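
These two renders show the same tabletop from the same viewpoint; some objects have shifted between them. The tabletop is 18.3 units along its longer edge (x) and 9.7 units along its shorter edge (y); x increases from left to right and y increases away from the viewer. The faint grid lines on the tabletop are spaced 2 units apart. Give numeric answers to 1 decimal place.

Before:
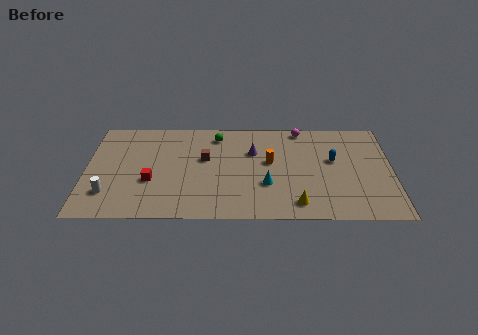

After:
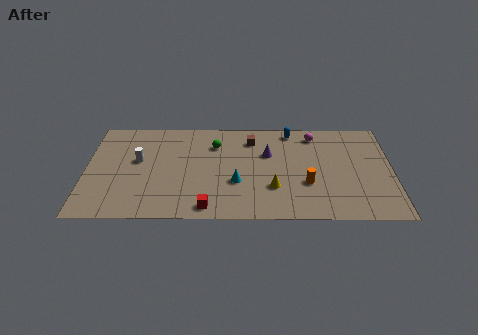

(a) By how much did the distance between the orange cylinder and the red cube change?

-1.0

They were about 7.3 units apart before and 6.3 after — 1.0 units closer together.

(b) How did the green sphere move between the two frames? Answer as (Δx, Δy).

(-0.1, -0.9)

The green sphere started near (7.8, 8.1) and ended near (7.7, 7.2).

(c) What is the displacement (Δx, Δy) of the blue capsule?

(-2.5, 2.9)

The blue capsule was at about (14.8, 5.7) and moved to about (12.3, 8.6).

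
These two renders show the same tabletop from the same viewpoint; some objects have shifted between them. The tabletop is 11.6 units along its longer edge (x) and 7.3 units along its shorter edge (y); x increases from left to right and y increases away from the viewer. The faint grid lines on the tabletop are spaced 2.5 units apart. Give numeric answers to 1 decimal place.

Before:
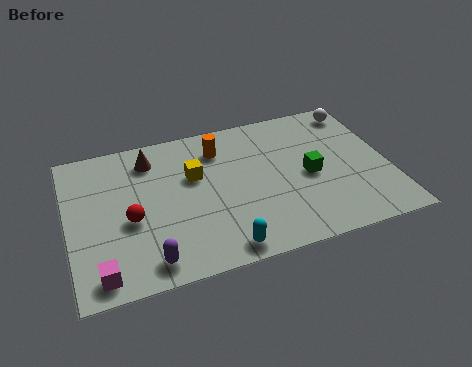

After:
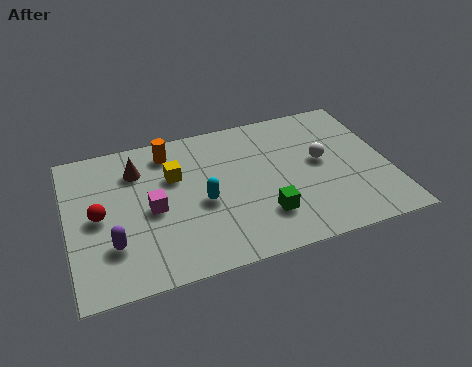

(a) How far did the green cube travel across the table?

2.3

From (8.7, 3.4) to (6.9, 1.9), the green cube covered √(1.8² + 1.5²) ≈ 2.3 units.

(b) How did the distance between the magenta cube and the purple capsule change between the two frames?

+0.3

Before: roughly 1.7 units apart; after: 2.0. That's 0.3 units further apart.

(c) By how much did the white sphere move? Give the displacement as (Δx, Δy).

(-1.6, -2.3)

From the two frames, the white sphere sits at roughly (10.8, 6.3) before and (9.2, 4.0) after.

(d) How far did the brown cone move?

0.6

From (3.1, 5.9) to (2.6, 5.5), the brown cone covered √(0.5² + 0.4²) ≈ 0.6 units.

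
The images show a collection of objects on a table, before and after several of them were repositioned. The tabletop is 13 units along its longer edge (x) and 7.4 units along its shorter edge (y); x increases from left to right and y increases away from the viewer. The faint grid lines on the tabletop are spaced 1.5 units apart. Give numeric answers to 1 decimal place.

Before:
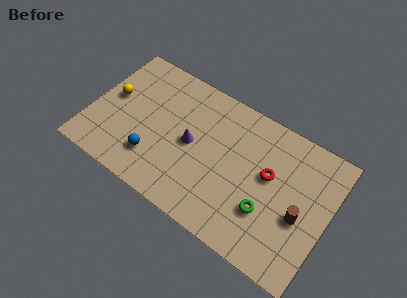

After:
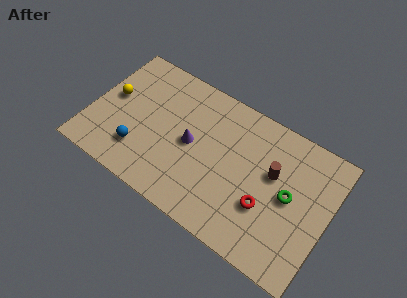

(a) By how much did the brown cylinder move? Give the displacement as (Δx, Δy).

(-1.7, 1.4)

The brown cylinder started near (11.6, 3.1) and ended near (9.9, 4.5).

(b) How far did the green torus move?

1.7

The green torus was near (9.9, 2.4) before and (10.9, 3.8) after, so it travelled √(1.0² + 1.4²) ≈ 1.7 units.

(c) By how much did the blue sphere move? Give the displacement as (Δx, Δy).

(-0.8, 0.0)

The blue sphere was at about (3.7, 1.9) and moved to about (2.9, 1.9).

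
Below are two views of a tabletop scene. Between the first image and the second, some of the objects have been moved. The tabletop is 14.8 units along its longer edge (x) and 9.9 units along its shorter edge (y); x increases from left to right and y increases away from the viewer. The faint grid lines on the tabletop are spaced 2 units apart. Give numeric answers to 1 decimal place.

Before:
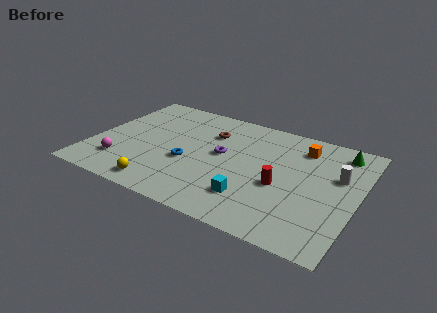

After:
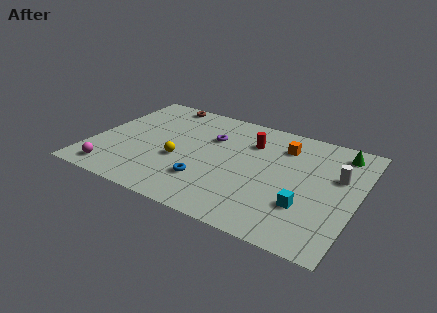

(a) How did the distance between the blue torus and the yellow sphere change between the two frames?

-0.8

They were about 2.9 units apart before and 2.1 after — 0.8 units closer together.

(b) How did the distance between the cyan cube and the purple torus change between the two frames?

+3.2

The distance was about 3.7 in the first image and 6.9 in the second, so they moved 3.2 units further apart.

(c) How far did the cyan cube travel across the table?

3.0

The cyan cube was near (9.3, 2.4) before and (12.2, 3.0) after, so it travelled √(2.9² + 0.6²) ≈ 3.0 units.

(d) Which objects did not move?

the green cone and the white cylinder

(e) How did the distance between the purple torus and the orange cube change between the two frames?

-0.8

They were about 4.9 units apart before and 4.1 after — 0.8 units closer together.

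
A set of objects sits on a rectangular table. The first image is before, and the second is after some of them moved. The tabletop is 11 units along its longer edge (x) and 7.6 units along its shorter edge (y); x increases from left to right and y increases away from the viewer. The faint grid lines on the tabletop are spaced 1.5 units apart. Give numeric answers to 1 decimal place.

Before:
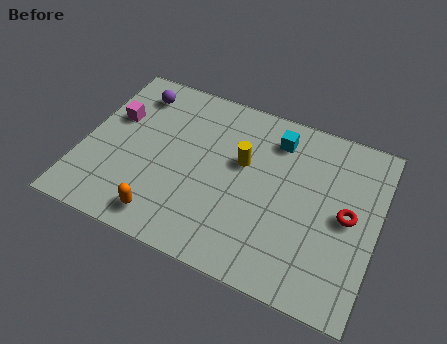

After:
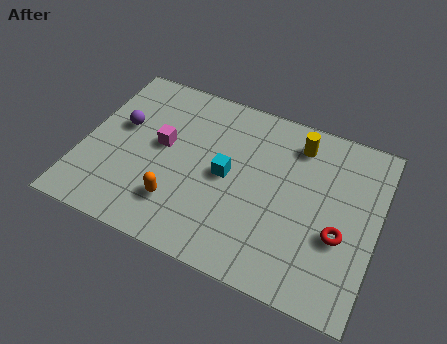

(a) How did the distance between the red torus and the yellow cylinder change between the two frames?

-0.3

Before: roughly 4.1 units apart; after: 3.8. That's 0.3 units closer together.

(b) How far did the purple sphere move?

1.7

The purple sphere was near (1.6, 6.2) before and (1.3, 4.5) after, so it travelled √(0.3² + 1.7²) ≈ 1.7 units.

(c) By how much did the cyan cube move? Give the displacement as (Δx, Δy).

(-1.6, -2.3)

From the two frames, the cyan cube sits at roughly (7.0, 6.1) before and (5.4, 3.8) after.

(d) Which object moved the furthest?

the cyan cube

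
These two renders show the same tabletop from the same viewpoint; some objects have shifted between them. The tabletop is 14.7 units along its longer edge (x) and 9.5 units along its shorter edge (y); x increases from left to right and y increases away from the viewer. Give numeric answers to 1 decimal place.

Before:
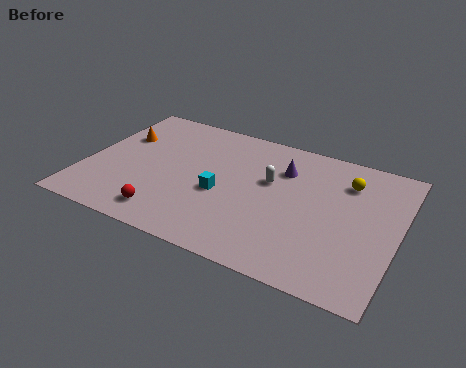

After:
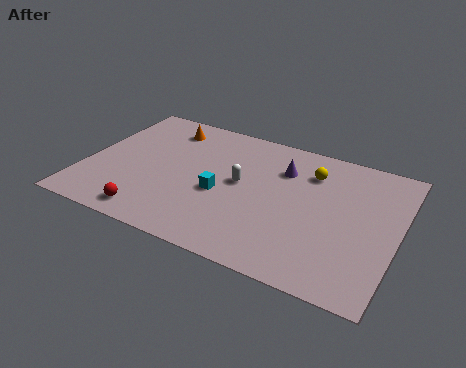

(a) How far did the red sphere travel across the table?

0.8

The red sphere was near (4.3, 1.5) before and (3.6, 1.2) after, so it travelled √(0.7² + 0.3²) ≈ 0.8 units.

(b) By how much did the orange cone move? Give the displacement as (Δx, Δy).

(2.0, 1.5)

The orange cone was at about (1.3, 6.3) and moved to about (3.3, 7.8).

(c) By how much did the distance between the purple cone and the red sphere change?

+0.7

They were about 7.2 units apart before and 7.9 after — 0.7 units further apart.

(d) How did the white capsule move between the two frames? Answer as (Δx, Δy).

(-1.3, -0.7)

From the two frames, the white capsule sits at roughly (8.6, 5.8) before and (7.3, 5.1) after.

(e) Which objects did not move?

the purple cone and the cyan cube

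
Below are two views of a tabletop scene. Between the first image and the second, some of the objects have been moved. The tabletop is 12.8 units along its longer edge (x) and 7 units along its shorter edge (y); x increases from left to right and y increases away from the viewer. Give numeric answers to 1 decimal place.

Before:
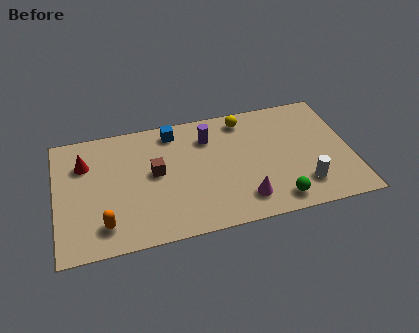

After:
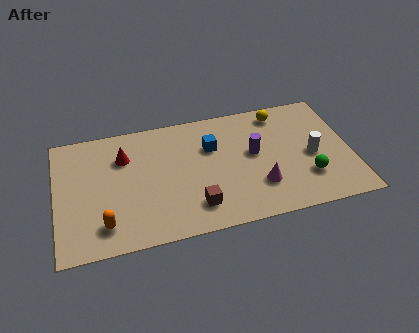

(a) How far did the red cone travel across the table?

1.7

The red cone moved from about (1.3, 5.0) to (3.0, 5.0), a distance of √(1.7² + 0.0²) ≈ 1.7.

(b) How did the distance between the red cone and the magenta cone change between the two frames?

-1.2

They were about 7.6 units apart before and 6.4 after — 1.2 units closer together.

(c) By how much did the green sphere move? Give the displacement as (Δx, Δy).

(1.4, 1.0)

From the two frames, the green sphere sits at roughly (9.4, 1.0) before and (10.8, 2.0) after.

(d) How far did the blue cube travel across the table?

2.1

The blue cube was near (5.2, 6.0) before and (6.8, 4.7) after, so it travelled √(1.6² + 1.3²) ≈ 2.1 units.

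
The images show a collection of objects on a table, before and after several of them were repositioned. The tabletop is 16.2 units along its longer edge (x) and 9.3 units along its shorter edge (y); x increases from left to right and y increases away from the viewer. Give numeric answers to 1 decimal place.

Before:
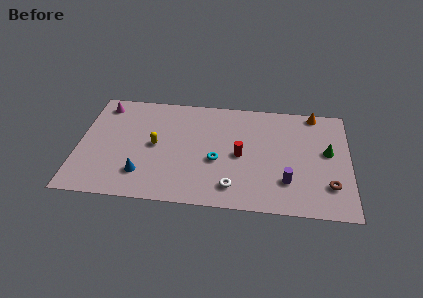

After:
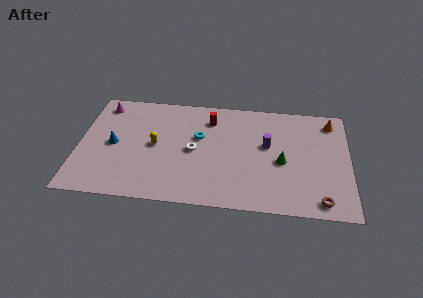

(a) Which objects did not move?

the magenta cone and the yellow capsule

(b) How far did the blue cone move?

2.9

The blue cone was near (3.9, 2.2) before and (2.1, 4.5) after, so it travelled √(1.8² + 2.3²) ≈ 2.9 units.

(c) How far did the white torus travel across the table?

3.7

From (9.3, 1.7) to (6.9, 4.5), the white torus covered √(2.4² + 2.8²) ≈ 3.7 units.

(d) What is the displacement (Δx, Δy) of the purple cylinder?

(-1.2, 2.9)

The purple cylinder was at about (12.5, 2.5) and moved to about (11.3, 5.4).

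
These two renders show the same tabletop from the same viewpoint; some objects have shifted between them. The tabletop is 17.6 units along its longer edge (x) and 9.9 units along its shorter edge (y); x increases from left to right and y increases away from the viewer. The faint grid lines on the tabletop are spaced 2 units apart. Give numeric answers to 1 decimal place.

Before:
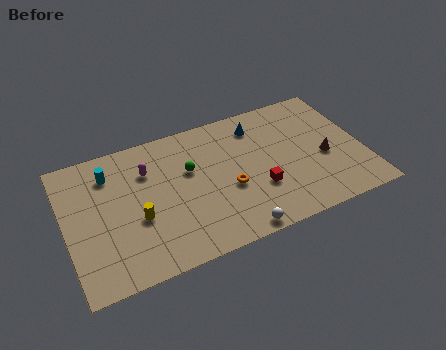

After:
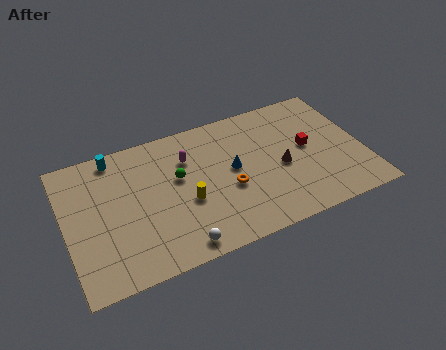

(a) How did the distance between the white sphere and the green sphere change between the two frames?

-1.0

They were about 5.8 units apart before and 4.8 after — 1.0 units closer together.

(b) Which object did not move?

the orange torus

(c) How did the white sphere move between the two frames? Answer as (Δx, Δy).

(-3.3, 0.3)

From the two frames, the white sphere sits at roughly (9.5, 0.8) before and (6.2, 1.1) after.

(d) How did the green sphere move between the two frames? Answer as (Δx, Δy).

(-0.7, -0.3)

The green sphere was at about (7.4, 6.2) and moved to about (6.7, 5.9).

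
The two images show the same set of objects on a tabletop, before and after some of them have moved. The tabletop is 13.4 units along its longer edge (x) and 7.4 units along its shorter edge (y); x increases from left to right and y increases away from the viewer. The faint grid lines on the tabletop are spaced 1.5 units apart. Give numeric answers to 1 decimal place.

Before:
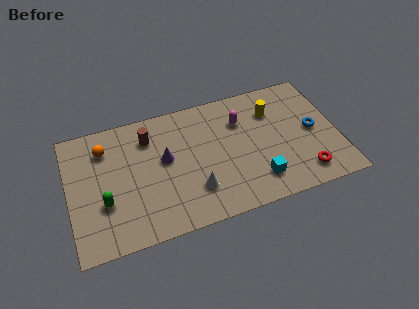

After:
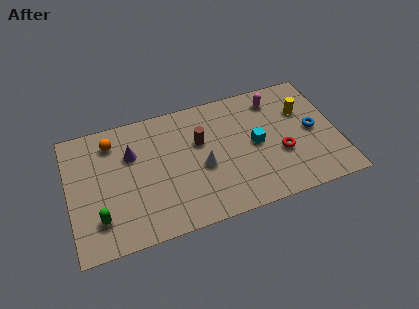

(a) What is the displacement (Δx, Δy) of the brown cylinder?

(2.5, -1.0)

The brown cylinder started near (4.1, 5.7) and ended near (6.6, 4.7).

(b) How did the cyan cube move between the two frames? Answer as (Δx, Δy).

(0.1, 2.1)

From the two frames, the cyan cube sits at roughly (9.2, 1.6) before and (9.3, 3.7) after.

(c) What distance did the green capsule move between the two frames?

0.9

From (1.7, 2.6) to (1.4, 1.8), the green capsule covered √(0.3² + 0.8²) ≈ 0.9 units.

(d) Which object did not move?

the blue torus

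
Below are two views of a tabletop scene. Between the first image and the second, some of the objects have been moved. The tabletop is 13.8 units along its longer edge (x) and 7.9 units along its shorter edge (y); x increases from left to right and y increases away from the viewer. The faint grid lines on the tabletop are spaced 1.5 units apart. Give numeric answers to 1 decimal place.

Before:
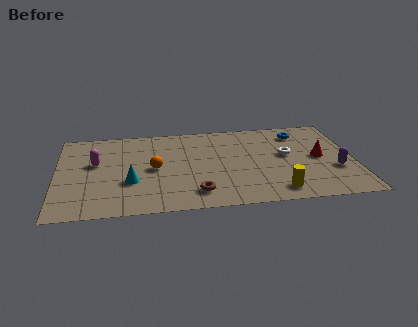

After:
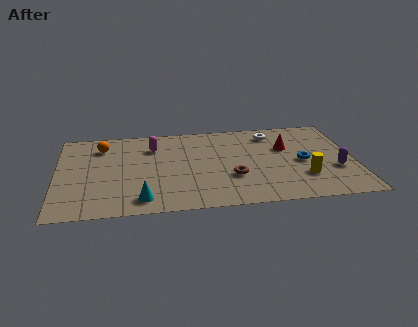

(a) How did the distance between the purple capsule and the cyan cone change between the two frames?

-0.4

They were about 9.5 units apart before and 9.1 after — 0.4 units closer together.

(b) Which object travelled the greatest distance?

the orange sphere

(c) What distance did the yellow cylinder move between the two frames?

1.7

From (10.1, 1.2) to (11.4, 2.3), the yellow cylinder covered √(1.3² + 1.1²) ≈ 1.7 units.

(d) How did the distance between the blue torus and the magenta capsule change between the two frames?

-2.5

The distance was about 9.7 in the first image and 7.2 in the second, so they moved 2.5 units closer together.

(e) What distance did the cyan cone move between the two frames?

1.7

The cyan cone moved from about (3.4, 2.8) to (3.9, 1.2), a distance of √(0.5² + 1.6²) ≈ 1.7.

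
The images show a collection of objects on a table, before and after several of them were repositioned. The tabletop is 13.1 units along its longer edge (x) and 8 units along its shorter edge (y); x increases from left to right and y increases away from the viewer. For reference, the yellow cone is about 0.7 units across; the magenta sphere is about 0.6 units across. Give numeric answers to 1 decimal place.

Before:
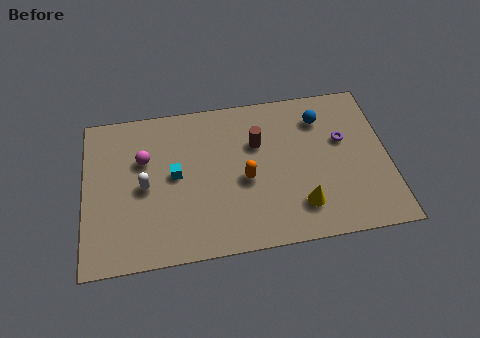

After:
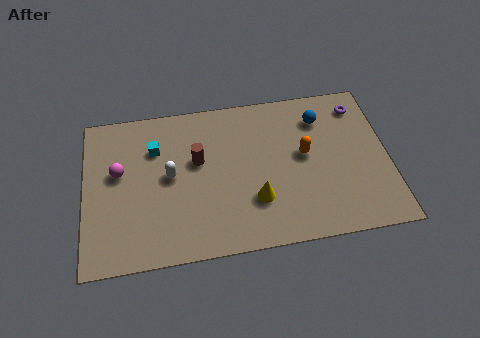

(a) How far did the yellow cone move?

2.0

The yellow cone was near (9.2, 1.8) before and (7.3, 2.4) after, so it travelled √(1.9² + 0.6²) ≈ 2.0 units.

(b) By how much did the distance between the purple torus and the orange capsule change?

-1.2

Before: roughly 4.5 units apart; after: 3.3. That's 1.2 units closer together.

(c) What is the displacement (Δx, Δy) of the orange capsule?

(2.6, 0.9)

The orange capsule started near (6.9, 3.5) and ended near (9.5, 4.4).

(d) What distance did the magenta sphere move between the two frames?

1.2

From (2.6, 5.2) to (1.5, 4.7), the magenta sphere covered √(1.1² + 0.5²) ≈ 1.2 units.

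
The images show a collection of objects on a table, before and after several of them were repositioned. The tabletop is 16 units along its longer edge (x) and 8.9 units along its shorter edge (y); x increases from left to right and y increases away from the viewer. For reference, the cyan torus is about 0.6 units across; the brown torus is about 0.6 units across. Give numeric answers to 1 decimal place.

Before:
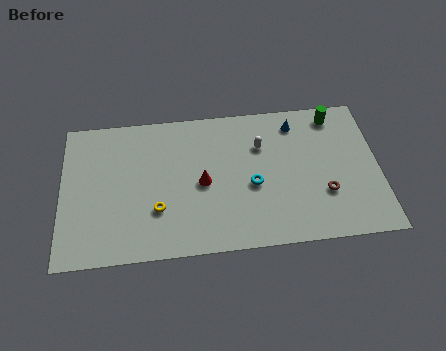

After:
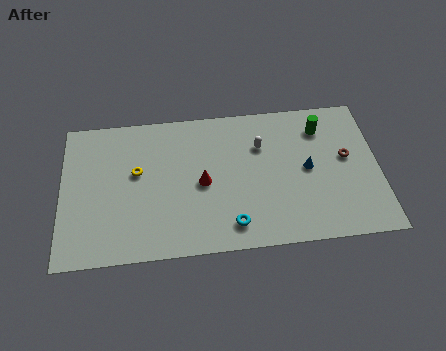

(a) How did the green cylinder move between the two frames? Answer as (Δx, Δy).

(-0.7, -0.7)

From the two frames, the green cylinder sits at roughly (13.9, 7.7) before and (13.2, 7.0) after.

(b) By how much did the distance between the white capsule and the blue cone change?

+0.7

They were about 2.2 units apart before and 2.9 after — 0.7 units further apart.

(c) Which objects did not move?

the red cone and the white capsule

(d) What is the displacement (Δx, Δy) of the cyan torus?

(-1.1, -2.3)

From the two frames, the cyan torus sits at roughly (9.6, 3.8) before and (8.5, 1.5) after.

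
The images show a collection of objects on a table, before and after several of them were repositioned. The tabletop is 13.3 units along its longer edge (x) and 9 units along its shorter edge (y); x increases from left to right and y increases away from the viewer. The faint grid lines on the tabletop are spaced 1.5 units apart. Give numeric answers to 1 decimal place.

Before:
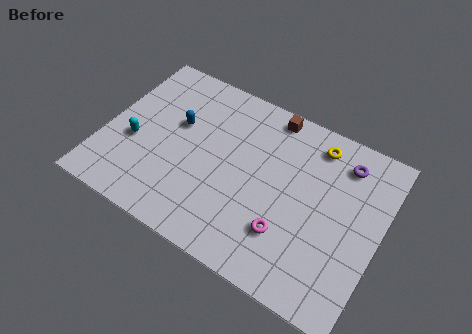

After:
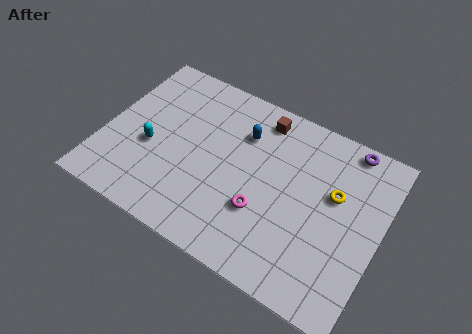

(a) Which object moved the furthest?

the blue capsule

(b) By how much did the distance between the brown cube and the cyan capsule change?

-1.3

The distance was about 7.5 in the first image and 6.2 in the second, so they moved 1.3 units closer together.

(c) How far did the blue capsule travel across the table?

3.3

From (3.3, 5.5) to (6.4, 6.5), the blue capsule covered √(3.1² + 1.0²) ≈ 3.3 units.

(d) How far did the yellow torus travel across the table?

2.4

The yellow torus was near (9.8, 7.6) before and (11.0, 5.5) after, so it travelled √(1.2² + 2.1²) ≈ 2.4 units.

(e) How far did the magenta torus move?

1.4

The magenta torus was near (9.2, 2.5) before and (7.9, 3.0) after, so it travelled √(1.3² + 0.5²) ≈ 1.4 units.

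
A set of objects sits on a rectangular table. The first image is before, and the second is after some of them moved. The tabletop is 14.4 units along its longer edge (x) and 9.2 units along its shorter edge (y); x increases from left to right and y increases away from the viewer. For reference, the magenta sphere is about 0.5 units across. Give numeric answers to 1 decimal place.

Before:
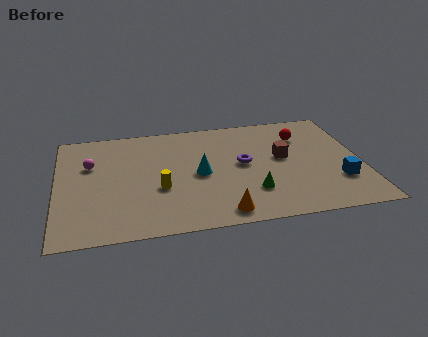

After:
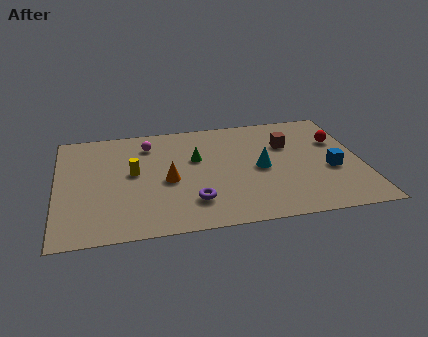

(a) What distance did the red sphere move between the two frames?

1.8

The red sphere moved from about (11.7, 6.8) to (13.4, 6.1), a distance of √(1.7² + 0.7²) ≈ 1.8.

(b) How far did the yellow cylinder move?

1.9

The yellow cylinder was near (4.8, 3.5) before and (3.6, 5.0) after, so it travelled √(1.2² + 1.5²) ≈ 1.9 units.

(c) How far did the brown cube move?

1.1

The brown cube moved from about (10.7, 5.1) to (11.0, 6.2), a distance of √(0.3² + 1.1²) ≈ 1.1.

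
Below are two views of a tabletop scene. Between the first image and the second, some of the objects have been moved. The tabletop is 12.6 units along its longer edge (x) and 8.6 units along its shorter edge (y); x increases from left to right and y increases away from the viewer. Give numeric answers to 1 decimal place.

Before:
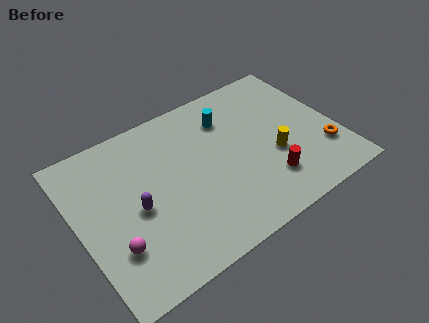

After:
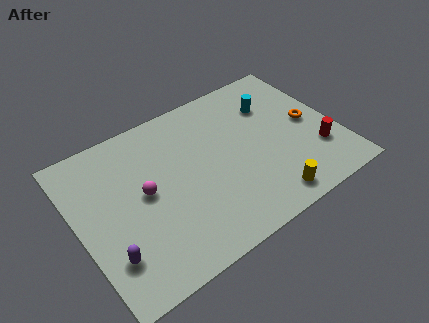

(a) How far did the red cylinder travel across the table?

2.6

The red cylinder moved from about (8.8, 2.1) to (11.4, 2.5), a distance of √(2.6² + 0.4²) ≈ 2.6.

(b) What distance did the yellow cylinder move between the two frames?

2.3

The yellow cylinder moved from about (9.4, 3.3) to (8.6, 1.1), a distance of √(0.8² + 2.2²) ≈ 2.3.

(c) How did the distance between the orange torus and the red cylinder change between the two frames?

-1.1

The distance was about 2.9 in the first image and 1.8 in the second, so they moved 1.1 units closer together.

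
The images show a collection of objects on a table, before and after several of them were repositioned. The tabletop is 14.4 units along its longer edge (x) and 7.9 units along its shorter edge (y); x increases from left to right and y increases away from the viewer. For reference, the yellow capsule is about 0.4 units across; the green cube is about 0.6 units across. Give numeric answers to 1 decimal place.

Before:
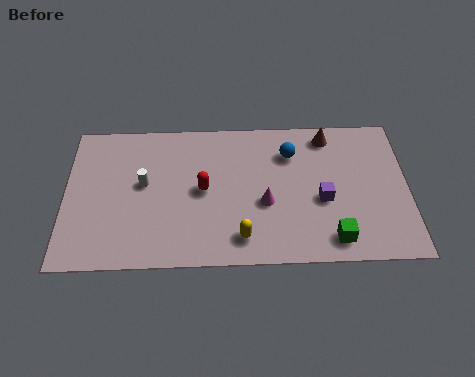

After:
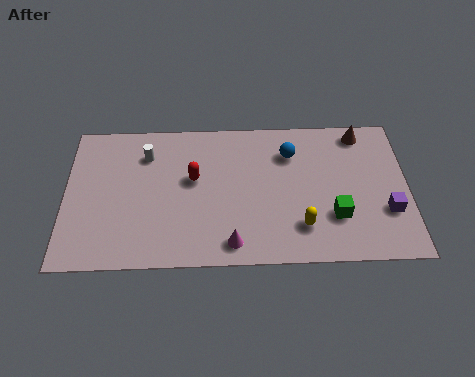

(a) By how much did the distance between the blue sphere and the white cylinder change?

-0.3

They were about 6.4 units apart before and 6.1 after — 0.3 units closer together.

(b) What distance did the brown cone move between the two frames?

1.4

The brown cone moved from about (11.1, 6.8) to (12.5, 6.9), a distance of √(1.4² + 0.1²) ≈ 1.4.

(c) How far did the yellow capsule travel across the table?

2.5

From (7.4, 1.4) to (9.9, 1.9), the yellow capsule covered √(2.5² + 0.5²) ≈ 2.5 units.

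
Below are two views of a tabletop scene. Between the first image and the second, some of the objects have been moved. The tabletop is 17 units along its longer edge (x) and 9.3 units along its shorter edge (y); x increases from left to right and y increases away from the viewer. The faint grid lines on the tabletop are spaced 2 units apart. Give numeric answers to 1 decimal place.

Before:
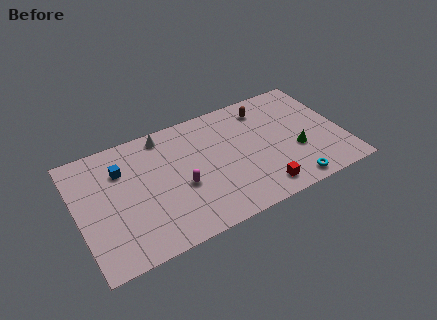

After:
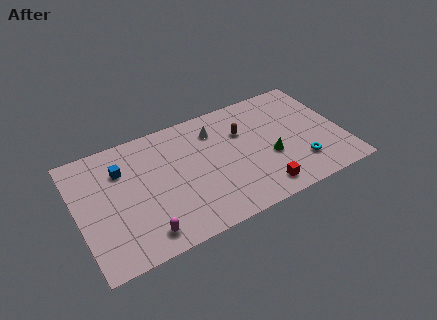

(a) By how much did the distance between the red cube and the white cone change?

-2.5

The distance was about 8.7 in the first image and 6.2 in the second, so they moved 2.5 units closer together.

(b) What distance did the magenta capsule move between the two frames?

3.6

The magenta capsule moved from about (6.5, 3.8) to (3.8, 1.4), a distance of √(2.7² + 2.4²) ≈ 3.6.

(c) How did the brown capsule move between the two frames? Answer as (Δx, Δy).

(-1.6, -1.3)

The brown capsule was at about (12.4, 7.6) and moved to about (10.8, 6.3).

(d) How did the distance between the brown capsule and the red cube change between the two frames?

-1.4

The distance was about 6.3 in the first image and 4.9 in the second, so they moved 1.4 units closer together.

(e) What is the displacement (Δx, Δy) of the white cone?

(3.2, -1.0)

The white cone was at about (5.9, 8.2) and moved to about (9.1, 7.2).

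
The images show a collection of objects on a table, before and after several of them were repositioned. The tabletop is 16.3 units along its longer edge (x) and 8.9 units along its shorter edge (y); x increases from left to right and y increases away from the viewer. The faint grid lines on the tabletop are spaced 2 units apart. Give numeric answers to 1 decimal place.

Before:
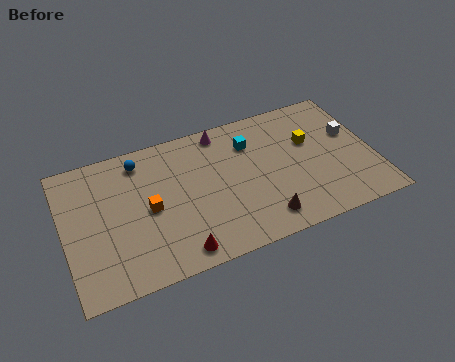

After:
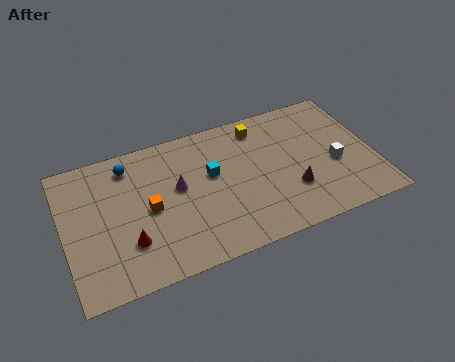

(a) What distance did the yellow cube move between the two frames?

3.1

From (13.1, 5.6) to (10.6, 7.5), the yellow cube covered √(2.5² + 1.9²) ≈ 3.1 units.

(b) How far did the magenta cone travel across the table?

3.8

The magenta cone moved from about (8.6, 7.9) to (6.0, 5.1), a distance of √(2.6² + 2.8²) ≈ 3.8.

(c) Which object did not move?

the orange cube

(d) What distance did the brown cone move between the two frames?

2.1

From (10.1, 1.5) to (11.8, 2.8), the brown cone covered √(1.7² + 1.3²) ≈ 2.1 units.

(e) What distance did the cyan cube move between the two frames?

2.6

The cyan cube moved from about (10.0, 6.6) to (7.8, 5.3), a distance of √(2.2² + 1.3²) ≈ 2.6.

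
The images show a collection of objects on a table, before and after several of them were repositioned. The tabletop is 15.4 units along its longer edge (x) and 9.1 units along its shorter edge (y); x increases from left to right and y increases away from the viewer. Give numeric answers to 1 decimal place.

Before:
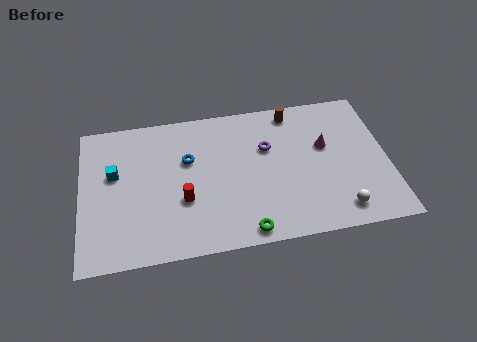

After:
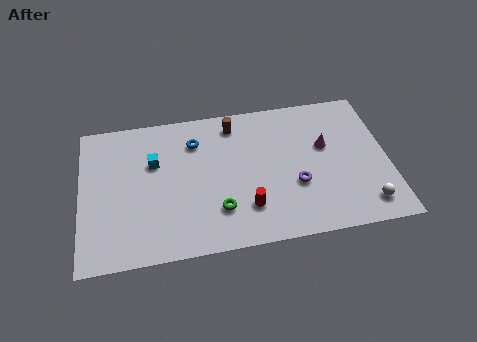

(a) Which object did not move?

the magenta cone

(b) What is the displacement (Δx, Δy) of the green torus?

(-1.3, 1.5)

The green torus was at about (8.1, 0.9) and moved to about (6.8, 2.4).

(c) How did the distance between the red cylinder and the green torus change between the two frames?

-2.4

They were about 3.8 units apart before and 1.4 after — 2.4 units closer together.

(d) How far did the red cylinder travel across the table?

3.3

The red cylinder moved from about (5.1, 3.3) to (8.2, 2.3), a distance of √(3.1² + 1.0²) ≈ 3.3.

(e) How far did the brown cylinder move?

3.0

From (10.8, 8.0) to (7.8, 7.7), the brown cylinder covered √(3.0² + 0.3²) ≈ 3.0 units.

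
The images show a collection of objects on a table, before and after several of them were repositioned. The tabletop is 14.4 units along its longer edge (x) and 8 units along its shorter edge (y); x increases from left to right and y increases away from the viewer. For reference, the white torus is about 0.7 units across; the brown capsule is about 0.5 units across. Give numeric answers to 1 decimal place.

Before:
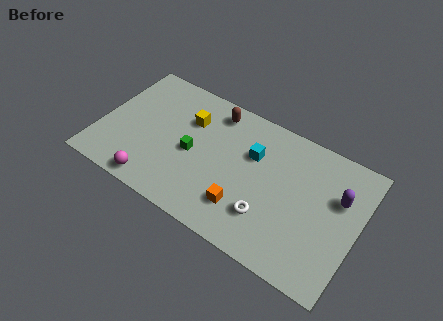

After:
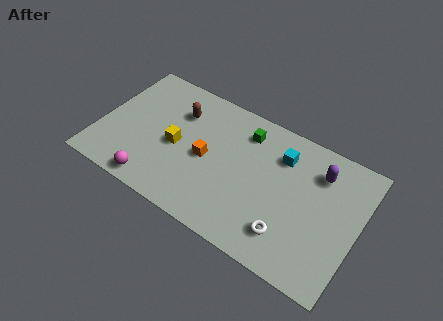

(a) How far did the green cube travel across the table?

3.7

The green cube moved from about (5.2, 3.7) to (7.8, 6.4), a distance of √(2.6² + 2.7²) ≈ 3.7.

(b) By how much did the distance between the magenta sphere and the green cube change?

+3.7

They were about 3.3 units apart before and 7.0 after — 3.7 units further apart.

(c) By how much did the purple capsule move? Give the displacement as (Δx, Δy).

(-1.2, 0.9)

The purple capsule was at about (13.2, 5.2) and moved to about (12.0, 6.1).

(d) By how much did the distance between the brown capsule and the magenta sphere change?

-1.5

Before: roughly 6.4 units apart; after: 4.9. That's 1.5 units closer together.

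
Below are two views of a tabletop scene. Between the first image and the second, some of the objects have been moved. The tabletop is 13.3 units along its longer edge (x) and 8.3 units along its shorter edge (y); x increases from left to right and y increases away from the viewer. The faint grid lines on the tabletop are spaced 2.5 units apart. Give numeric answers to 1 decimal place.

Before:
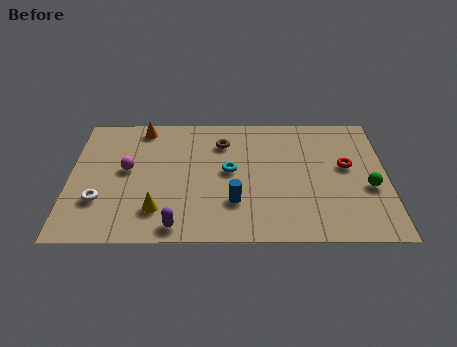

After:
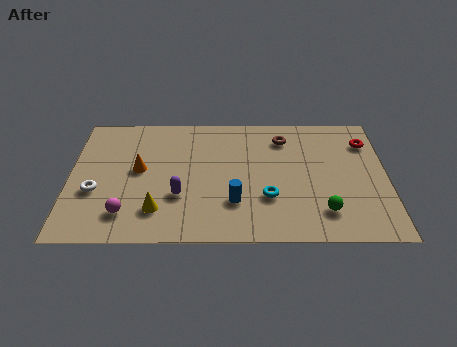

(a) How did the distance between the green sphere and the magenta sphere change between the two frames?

-2.0

Before: roughly 10.2 units apart; after: 8.2. That's 2.0 units closer together.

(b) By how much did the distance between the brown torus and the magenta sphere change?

+3.8

Before: roughly 4.4 units apart; after: 8.2. That's 3.8 units further apart.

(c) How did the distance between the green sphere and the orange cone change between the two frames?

-2.1

The distance was about 10.3 in the first image and 8.2 in the second, so they moved 2.1 units closer together.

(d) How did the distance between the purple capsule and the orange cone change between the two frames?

-4.2

They were about 6.6 units apart before and 2.4 after — 4.2 units closer together.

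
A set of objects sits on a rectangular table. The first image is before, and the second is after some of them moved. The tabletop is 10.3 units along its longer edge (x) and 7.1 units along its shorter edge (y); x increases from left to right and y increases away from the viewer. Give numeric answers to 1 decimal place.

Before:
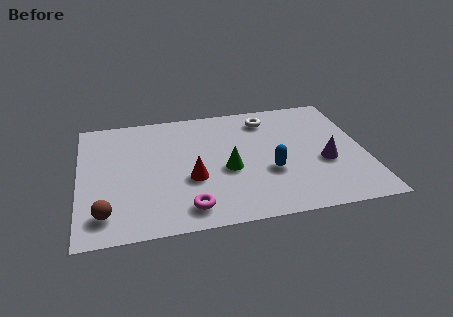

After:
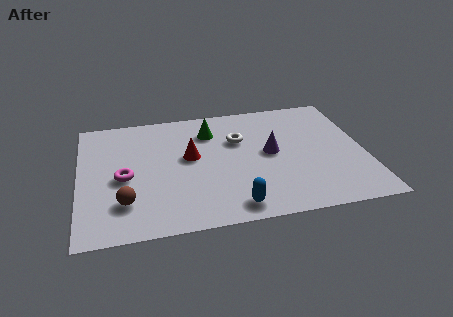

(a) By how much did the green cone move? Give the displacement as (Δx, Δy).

(-0.5, 2.4)

The green cone started near (5.3, 3.0) and ended near (4.8, 5.4).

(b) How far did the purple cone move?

2.1

The purple cone was near (8.8, 2.8) before and (6.9, 3.7) after, so it travelled √(1.9² + 0.9²) ≈ 2.1 units.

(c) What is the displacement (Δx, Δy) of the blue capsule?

(-1.4, -1.7)

The blue capsule was at about (6.8, 2.6) and moved to about (5.4, 0.9).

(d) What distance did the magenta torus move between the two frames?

3.0

The magenta torus was near (3.8, 1.1) before and (1.6, 3.2) after, so it travelled √(2.2² + 2.1²) ≈ 3.0 units.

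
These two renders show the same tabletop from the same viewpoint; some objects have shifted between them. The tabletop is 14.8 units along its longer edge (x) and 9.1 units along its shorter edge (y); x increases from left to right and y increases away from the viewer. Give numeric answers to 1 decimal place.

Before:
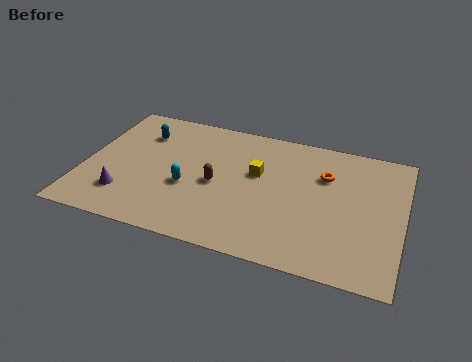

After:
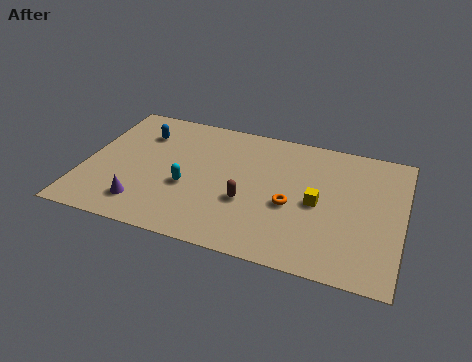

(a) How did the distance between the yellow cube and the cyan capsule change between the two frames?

+2.4

They were about 3.6 units apart before and 6.0 after — 2.4 units further apart.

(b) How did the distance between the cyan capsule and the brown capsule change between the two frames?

+1.4

They were about 1.4 units apart before and 2.8 after — 1.4 units further apart.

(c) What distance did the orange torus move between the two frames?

2.9

The orange torus moved from about (11.1, 6.3) to (9.7, 3.8), a distance of √(1.4² + 2.5²) ≈ 2.9.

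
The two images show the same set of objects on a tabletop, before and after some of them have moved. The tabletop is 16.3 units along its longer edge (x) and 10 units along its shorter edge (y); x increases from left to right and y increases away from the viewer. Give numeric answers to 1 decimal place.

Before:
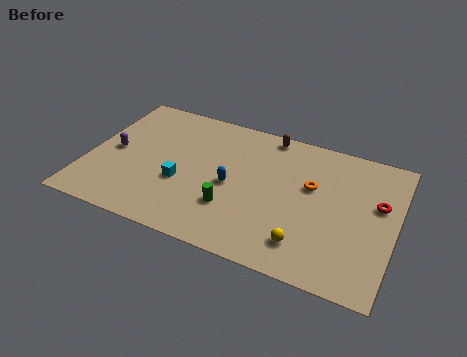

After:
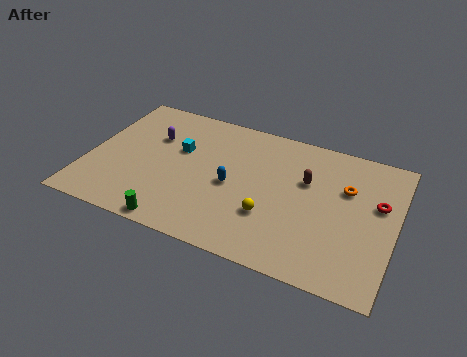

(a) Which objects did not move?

the red torus and the blue capsule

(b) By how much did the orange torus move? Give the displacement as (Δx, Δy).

(1.8, 0.5)

From the two frames, the orange torus sits at roughly (11.8, 6.1) before and (13.6, 6.6) after.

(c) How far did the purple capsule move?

2.6

From (1.3, 4.9) to (3.2, 6.7), the purple capsule covered √(1.9² + 1.8²) ≈ 2.6 units.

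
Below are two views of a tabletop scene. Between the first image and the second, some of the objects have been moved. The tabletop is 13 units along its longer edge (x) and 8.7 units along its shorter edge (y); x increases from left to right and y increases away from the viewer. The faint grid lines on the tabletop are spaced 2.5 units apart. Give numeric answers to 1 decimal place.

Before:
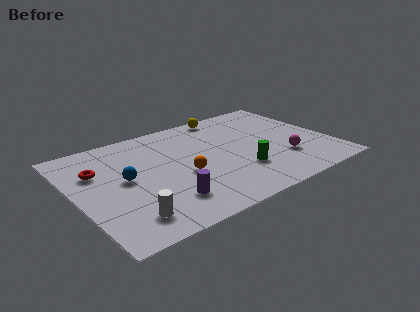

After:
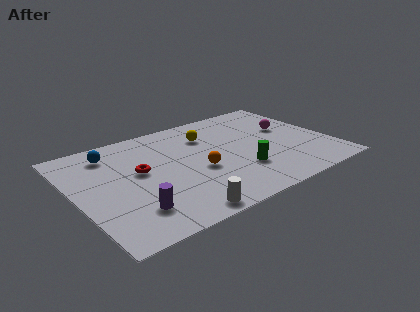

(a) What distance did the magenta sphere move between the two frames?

2.7

The magenta sphere moved from about (10.4, 2.6) to (11.2, 5.2), a distance of √(0.8² + 2.6²) ≈ 2.7.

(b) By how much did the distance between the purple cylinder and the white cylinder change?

+0.4

They were about 2.0 units apart before and 2.4 after — 0.4 units further apart.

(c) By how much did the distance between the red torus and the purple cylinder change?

-1.8

They were about 4.8 units apart before and 3.0 after — 1.8 units closer together.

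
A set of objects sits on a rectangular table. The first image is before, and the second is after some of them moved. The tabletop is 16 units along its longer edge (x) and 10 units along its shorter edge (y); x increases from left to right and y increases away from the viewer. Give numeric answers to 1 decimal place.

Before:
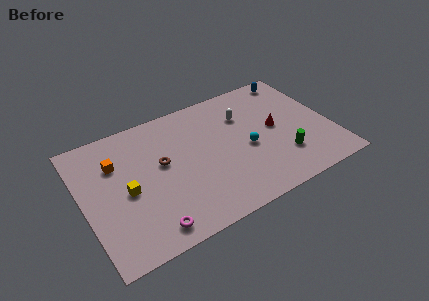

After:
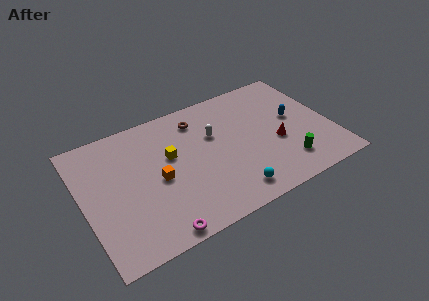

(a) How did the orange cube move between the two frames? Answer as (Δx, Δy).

(2.4, -2.4)

The orange cube started near (2.3, 7.0) and ended near (4.7, 4.6).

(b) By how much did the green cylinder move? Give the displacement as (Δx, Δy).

(0.1, -0.6)

From the two frames, the green cylinder sits at roughly (12.6, 2.7) before and (12.7, 2.1) after.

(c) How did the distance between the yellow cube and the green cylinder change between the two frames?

-2.1

They were about 10.1 units apart before and 8.0 after — 2.1 units closer together.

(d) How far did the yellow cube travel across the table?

3.3

The yellow cube was near (2.7, 4.6) before and (5.7, 6.0) after, so it travelled √(3.0² + 1.4²) ≈ 3.3 units.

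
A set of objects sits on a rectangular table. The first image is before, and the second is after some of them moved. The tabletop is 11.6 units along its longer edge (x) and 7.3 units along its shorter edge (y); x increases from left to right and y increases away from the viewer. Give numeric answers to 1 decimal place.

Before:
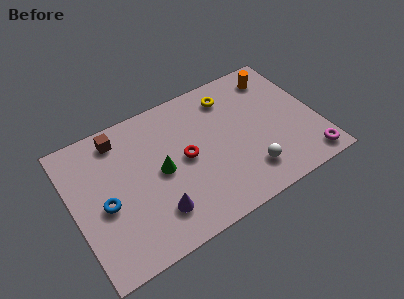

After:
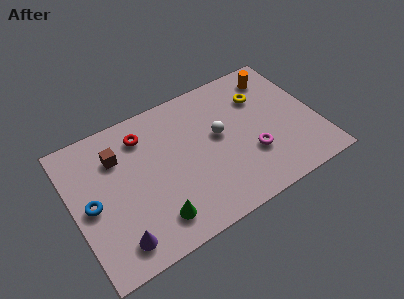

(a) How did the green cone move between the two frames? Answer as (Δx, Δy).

(-0.6, -2.2)

The green cone started near (4.1, 3.6) and ended near (3.5, 1.4).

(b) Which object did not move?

the orange cylinder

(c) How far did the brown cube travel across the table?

0.9

The brown cube moved from about (2.5, 6.2) to (2.3, 5.3), a distance of √(0.2² + 0.9²) ≈ 0.9.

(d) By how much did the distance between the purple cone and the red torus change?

+2.4

Before: roughly 2.6 units apart; after: 5.0. That's 2.4 units further apart.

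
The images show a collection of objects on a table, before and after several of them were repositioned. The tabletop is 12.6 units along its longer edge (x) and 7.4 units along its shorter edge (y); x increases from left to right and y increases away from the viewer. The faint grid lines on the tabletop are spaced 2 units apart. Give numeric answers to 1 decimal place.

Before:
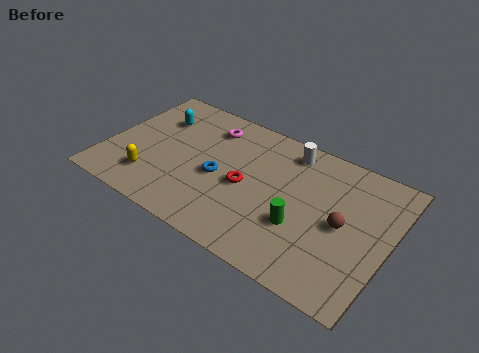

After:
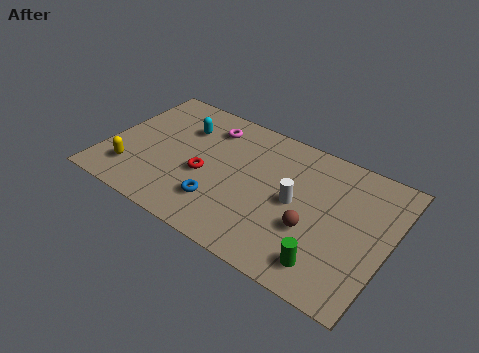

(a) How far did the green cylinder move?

1.9

The green cylinder was near (8.9, 2.6) before and (10.3, 1.3) after, so it travelled √(1.4² + 1.3²) ≈ 1.9 units.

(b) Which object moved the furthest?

the white cylinder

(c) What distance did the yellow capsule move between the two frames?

0.9

From (2.3, 1.7) to (1.4, 1.7), the yellow capsule covered √(0.9² + 0.0²) ≈ 0.9 units.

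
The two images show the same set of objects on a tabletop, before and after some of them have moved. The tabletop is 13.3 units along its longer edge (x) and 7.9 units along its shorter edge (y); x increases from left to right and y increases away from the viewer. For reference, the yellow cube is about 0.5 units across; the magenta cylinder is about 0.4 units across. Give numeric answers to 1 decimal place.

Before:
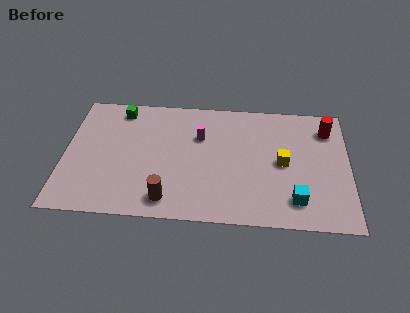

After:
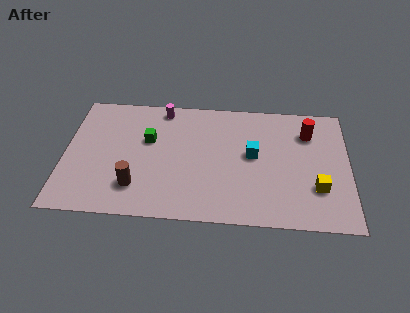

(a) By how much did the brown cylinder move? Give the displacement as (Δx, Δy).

(-1.5, 0.7)

The brown cylinder was at about (4.9, 1.2) and moved to about (3.4, 1.9).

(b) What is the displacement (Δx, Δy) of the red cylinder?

(-0.9, -0.3)

From the two frames, the red cylinder sits at roughly (12.3, 6.2) before and (11.4, 5.9) after.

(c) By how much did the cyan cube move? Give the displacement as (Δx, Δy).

(-2.0, 2.7)

From the two frames, the cyan cube sits at roughly (10.8, 1.6) before and (8.8, 4.3) after.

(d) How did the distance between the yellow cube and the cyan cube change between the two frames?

+1.2

The distance was about 2.4 in the first image and 3.6 in the second, so they moved 1.2 units further apart.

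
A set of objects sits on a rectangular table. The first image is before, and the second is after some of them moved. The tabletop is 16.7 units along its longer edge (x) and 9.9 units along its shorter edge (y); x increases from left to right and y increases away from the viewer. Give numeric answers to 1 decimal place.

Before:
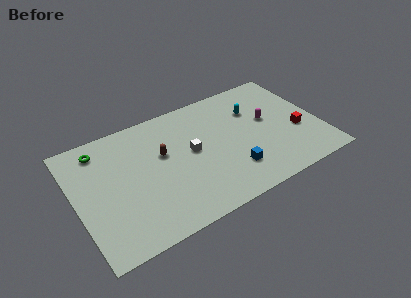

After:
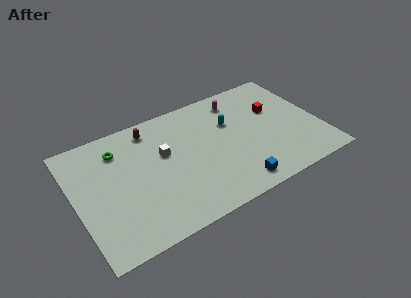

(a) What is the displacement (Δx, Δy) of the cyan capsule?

(-1.7, -0.4)

From the two frames, the cyan capsule sits at roughly (12.5, 6.9) before and (10.8, 6.5) after.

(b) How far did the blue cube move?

1.2

From (10.3, 2.5) to (10.3, 1.3), the blue cube covered √(0.0² + 1.2²) ≈ 1.2 units.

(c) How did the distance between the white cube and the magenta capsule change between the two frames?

+0.5

The distance was about 5.4 in the first image and 5.9 in the second, so they moved 0.5 units further apart.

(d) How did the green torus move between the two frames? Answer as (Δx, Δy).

(1.2, -0.6)

The green torus started near (2.0, 8.3) and ended near (3.2, 7.7).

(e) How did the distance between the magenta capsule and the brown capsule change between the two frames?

-1.2

The distance was about 7.3 in the first image and 6.1 in the second, so they moved 1.2 units closer together.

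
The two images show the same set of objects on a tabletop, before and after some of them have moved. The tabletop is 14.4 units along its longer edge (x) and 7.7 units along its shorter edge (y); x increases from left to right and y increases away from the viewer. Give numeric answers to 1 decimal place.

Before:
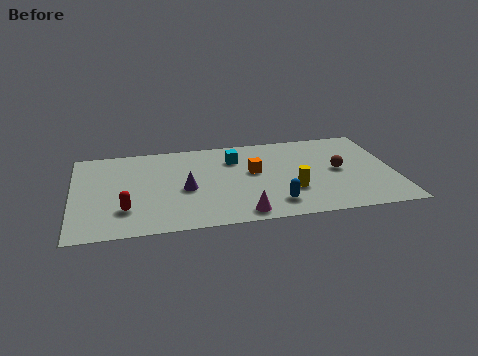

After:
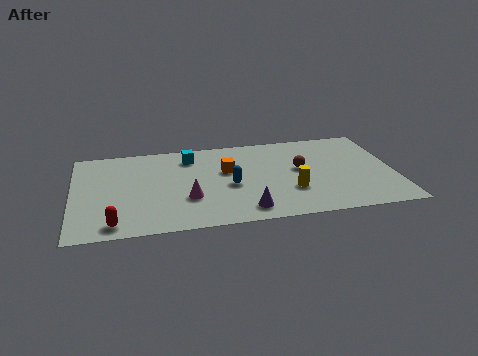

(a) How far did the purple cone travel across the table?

3.4

The purple cone moved from about (5.0, 3.4) to (7.6, 1.2), a distance of √(2.6² + 2.2²) ≈ 3.4.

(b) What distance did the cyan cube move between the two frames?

2.1

From (7.3, 5.7) to (5.3, 6.2), the cyan cube covered √(2.0² + 0.5²) ≈ 2.1 units.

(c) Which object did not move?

the yellow cylinder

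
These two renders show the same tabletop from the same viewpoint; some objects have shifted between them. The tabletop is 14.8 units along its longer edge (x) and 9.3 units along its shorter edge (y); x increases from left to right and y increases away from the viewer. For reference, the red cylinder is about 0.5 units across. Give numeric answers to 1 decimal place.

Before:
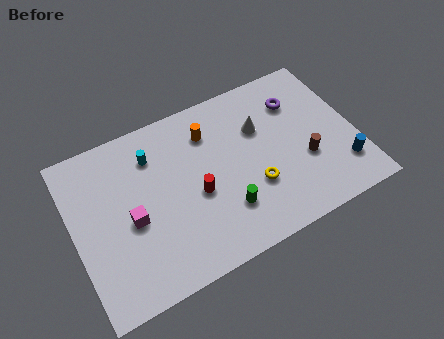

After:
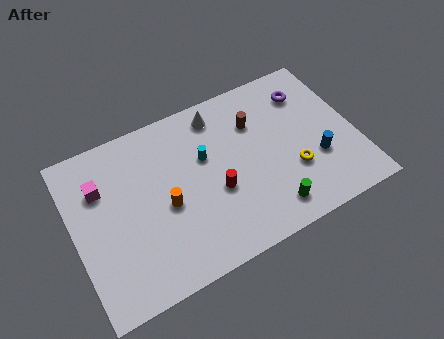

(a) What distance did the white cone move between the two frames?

2.6

The white cone was near (10.0, 6.2) before and (8.0, 7.9) after, so it travelled √(2.0² + 1.7²) ≈ 2.6 units.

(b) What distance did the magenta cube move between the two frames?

2.7

The magenta cube was near (2.9, 4.1) before and (1.6, 6.5) after, so it travelled √(1.3² + 2.4²) ≈ 2.7 units.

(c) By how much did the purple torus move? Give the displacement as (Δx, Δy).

(0.6, 0.3)

The purple torus started near (12.1, 6.9) and ended near (12.7, 7.2).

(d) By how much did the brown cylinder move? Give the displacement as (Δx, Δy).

(-2.2, 3.2)

The brown cylinder started near (12.0, 3.4) and ended near (9.8, 6.6).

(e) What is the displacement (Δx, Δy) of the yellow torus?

(2.1, 0.0)

From the two frames, the yellow torus sits at roughly (9.2, 3.1) before and (11.3, 3.1) after.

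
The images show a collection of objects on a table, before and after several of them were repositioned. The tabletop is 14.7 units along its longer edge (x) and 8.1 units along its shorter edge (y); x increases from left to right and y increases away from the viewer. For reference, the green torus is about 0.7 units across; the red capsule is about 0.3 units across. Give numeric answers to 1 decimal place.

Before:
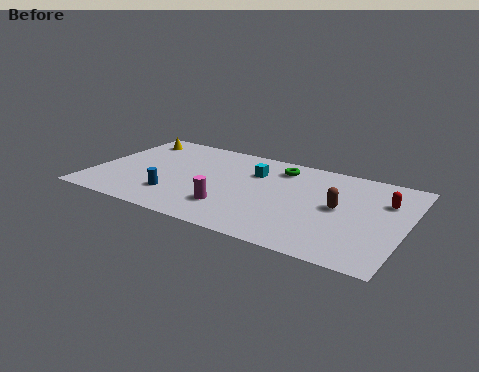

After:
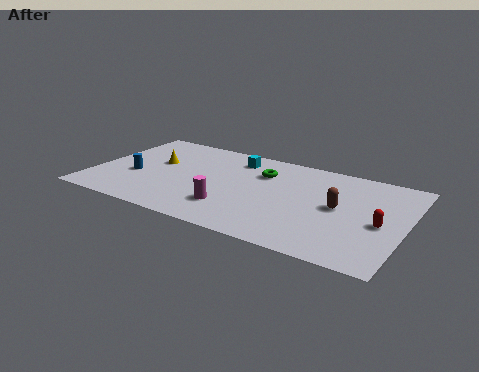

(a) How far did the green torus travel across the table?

1.1

From (8.5, 6.6) to (7.8, 5.8), the green torus covered √(0.7² + 0.8²) ≈ 1.1 units.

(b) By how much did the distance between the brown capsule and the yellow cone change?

-1.8

The distance was about 10.6 in the first image and 8.8 in the second, so they moved 1.8 units closer together.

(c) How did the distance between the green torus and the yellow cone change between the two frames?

-2.1

Before: roughly 7.2 units apart; after: 5.1. That's 2.1 units closer together.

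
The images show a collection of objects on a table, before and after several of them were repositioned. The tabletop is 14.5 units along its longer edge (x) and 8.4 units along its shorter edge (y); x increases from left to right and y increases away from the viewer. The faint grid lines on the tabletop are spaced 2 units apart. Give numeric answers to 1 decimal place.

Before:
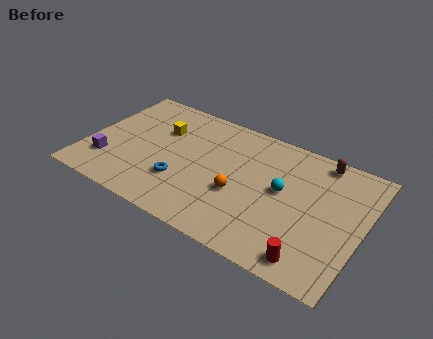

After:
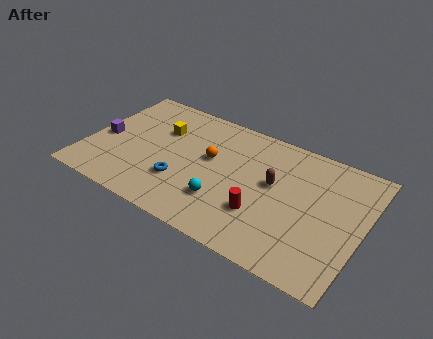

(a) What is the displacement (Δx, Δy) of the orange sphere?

(-1.8, 1.6)

The orange sphere was at about (8.2, 3.3) and moved to about (6.4, 4.9).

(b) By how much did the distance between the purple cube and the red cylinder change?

-2.3

Before: roughly 11.1 units apart; after: 8.8. That's 2.3 units closer together.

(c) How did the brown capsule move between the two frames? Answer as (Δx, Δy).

(-2.1, -2.7)

The brown capsule started near (11.9, 7.5) and ended near (9.8, 4.8).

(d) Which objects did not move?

the blue torus and the yellow cube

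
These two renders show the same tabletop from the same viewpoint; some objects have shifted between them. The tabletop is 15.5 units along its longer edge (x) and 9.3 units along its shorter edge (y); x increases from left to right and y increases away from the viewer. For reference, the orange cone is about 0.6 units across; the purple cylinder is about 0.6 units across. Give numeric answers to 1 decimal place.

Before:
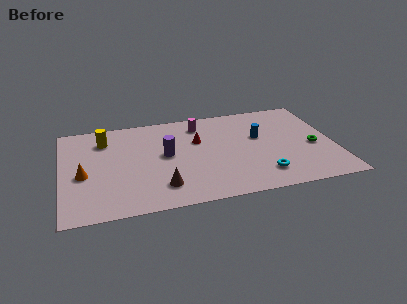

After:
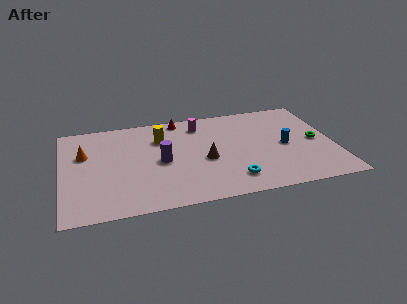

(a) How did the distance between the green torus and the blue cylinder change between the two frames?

-1.6

Before: roughly 3.4 units apart; after: 1.8. That's 1.6 units closer together.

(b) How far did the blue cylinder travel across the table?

1.8

The blue cylinder was near (11.3, 5.6) before and (12.7, 4.4) after, so it travelled √(1.4² + 1.2²) ≈ 1.8 units.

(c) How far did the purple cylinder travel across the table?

0.7

The purple cylinder was near (5.9, 5.0) before and (5.6, 4.4) after, so it travelled √(0.3² + 0.6²) ≈ 0.7 units.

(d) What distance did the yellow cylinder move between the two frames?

3.2

From (2.5, 7.2) to (5.7, 6.7), the yellow cylinder covered √(3.2² + 0.5²) ≈ 3.2 units.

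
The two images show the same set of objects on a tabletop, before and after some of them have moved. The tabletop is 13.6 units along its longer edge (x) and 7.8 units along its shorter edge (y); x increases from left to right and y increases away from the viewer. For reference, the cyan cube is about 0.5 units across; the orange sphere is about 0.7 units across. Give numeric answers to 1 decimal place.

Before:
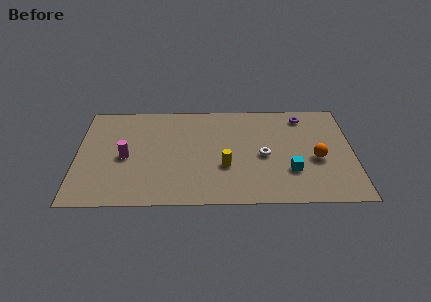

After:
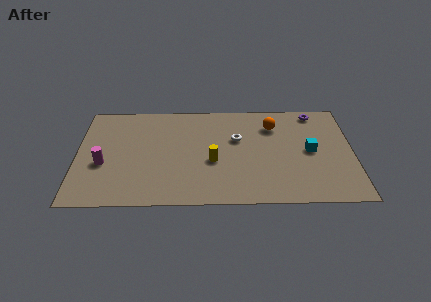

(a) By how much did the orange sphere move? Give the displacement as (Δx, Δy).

(-2.1, 2.6)

From the two frames, the orange sphere sits at roughly (11.8, 3.3) before and (9.7, 5.9) after.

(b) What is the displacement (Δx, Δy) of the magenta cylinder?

(-1.1, -0.5)

The magenta cylinder started near (2.4, 3.6) and ended near (1.3, 3.1).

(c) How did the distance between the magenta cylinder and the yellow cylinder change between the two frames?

+0.4

Before: roughly 5.0 units apart; after: 5.4. That's 0.4 units further apart.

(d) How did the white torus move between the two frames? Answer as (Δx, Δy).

(-1.3, 1.3)

The white torus started near (9.2, 3.6) and ended near (7.9, 4.9).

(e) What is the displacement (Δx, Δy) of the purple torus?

(0.6, 0.3)

The purple torus was at about (11.2, 6.6) and moved to about (11.8, 6.9).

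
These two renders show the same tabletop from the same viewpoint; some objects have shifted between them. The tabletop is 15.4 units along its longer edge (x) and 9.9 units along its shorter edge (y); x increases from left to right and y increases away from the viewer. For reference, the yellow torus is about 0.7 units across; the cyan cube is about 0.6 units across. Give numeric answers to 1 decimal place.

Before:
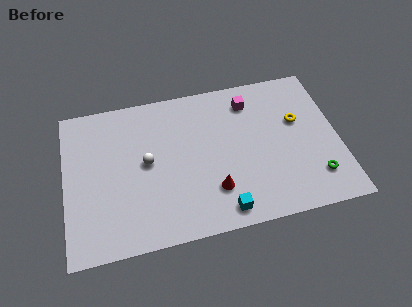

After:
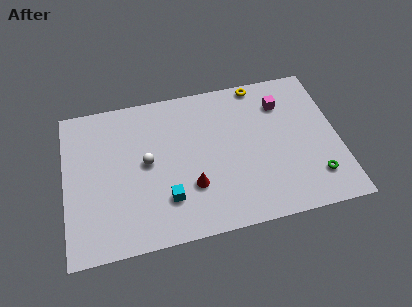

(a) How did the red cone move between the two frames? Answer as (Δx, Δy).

(-1.2, 0.5)

The red cone started near (8.2, 2.6) and ended near (7.0, 3.1).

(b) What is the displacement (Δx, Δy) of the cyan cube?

(-3.0, 1.4)

From the two frames, the cyan cube sits at roughly (8.6, 1.2) before and (5.6, 2.6) after.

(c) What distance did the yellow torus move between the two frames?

3.6

From (13.2, 6.1) to (11.2, 9.1), the yellow torus covered √(2.0² + 3.0²) ≈ 3.6 units.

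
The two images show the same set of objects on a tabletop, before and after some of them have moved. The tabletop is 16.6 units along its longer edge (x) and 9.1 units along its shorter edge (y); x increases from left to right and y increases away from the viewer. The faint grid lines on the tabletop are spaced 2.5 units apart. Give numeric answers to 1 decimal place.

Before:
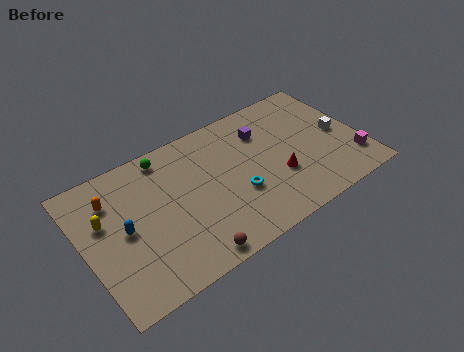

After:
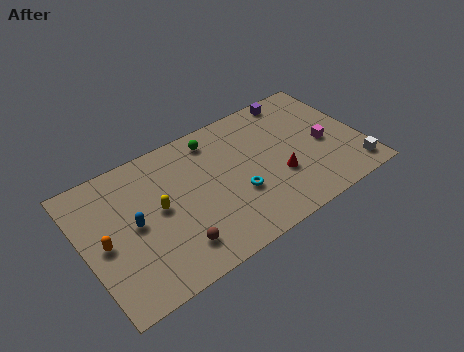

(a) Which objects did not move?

the cyan torus and the red cone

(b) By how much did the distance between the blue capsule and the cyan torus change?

-0.6

They were about 6.7 units apart before and 6.1 after — 0.6 units closer together.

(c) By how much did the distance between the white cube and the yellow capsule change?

-2.4

The distance was about 14.2 in the first image and 11.8 in the second, so they moved 2.4 units closer together.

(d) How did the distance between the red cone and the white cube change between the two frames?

+0.5

The distance was about 4.2 in the first image and 4.7 in the second, so they moved 0.5 units further apart.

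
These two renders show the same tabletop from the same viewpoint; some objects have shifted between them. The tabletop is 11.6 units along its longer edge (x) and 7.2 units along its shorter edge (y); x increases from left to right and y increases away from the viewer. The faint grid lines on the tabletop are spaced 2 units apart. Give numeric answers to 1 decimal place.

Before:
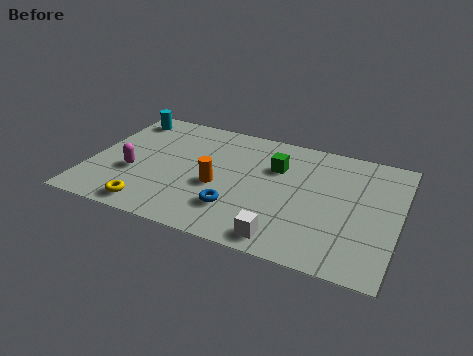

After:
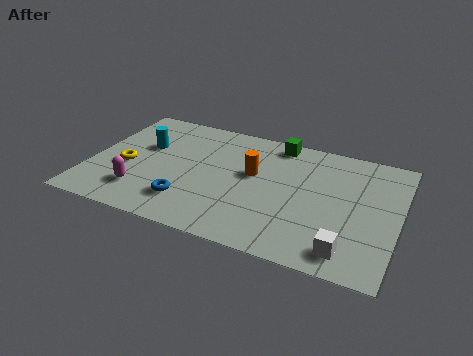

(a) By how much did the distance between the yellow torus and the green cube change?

+0.5

They were about 5.9 units apart before and 6.4 after — 0.5 units further apart.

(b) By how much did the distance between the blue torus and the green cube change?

+2.3

The distance was about 3.2 in the first image and 5.5 in the second, so they moved 2.3 units further apart.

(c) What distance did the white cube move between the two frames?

2.3

The white cube moved from about (7.6, 0.9) to (9.9, 1.1), a distance of √(2.3² + 0.2²) ≈ 2.3.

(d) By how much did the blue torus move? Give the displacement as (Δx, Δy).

(-1.8, -0.2)

The blue torus was at about (5.7, 1.9) and moved to about (3.9, 1.7).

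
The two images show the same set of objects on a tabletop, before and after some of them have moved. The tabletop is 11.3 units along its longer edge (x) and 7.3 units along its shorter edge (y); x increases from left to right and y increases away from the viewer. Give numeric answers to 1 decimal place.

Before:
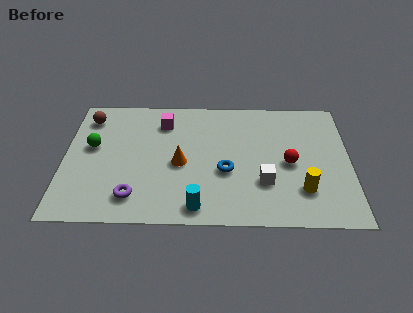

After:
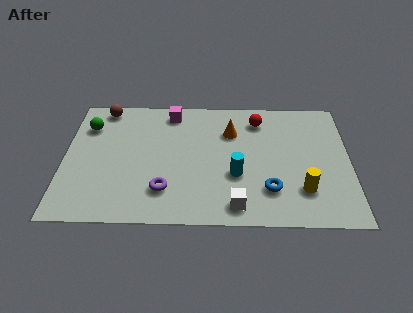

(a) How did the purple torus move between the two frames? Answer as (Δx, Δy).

(1.2, 0.4)

From the two frames, the purple torus sits at roughly (2.8, 1.4) before and (4.0, 1.8) after.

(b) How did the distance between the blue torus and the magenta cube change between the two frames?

+2.1

They were about 3.8 units apart before and 5.9 after — 2.1 units further apart.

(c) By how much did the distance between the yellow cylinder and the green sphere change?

+0.6

Before: roughly 8.6 units apart; after: 9.2. That's 0.6 units further apart.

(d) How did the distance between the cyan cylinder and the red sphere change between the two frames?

-1.1

They were about 4.4 units apart before and 3.3 after — 1.1 units closer together.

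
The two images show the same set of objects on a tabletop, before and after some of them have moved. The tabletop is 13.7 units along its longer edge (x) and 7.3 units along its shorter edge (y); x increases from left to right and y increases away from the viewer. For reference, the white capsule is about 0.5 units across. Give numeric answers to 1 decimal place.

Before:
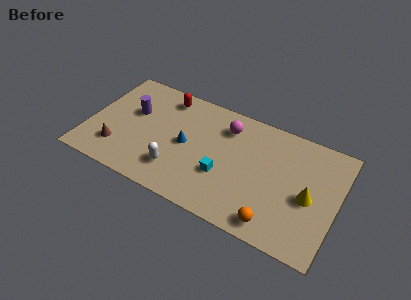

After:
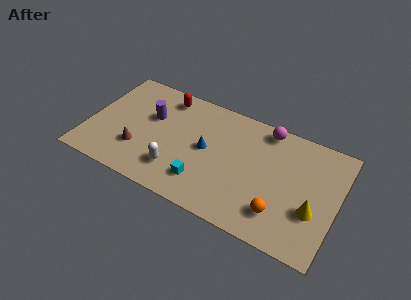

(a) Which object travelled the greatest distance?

the magenta sphere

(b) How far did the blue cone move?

1.1

From (5.4, 3.6) to (6.5, 3.8), the blue cone covered √(1.1² + 0.2²) ≈ 1.1 units.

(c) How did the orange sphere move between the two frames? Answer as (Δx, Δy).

(0.2, 0.7)

From the two frames, the orange sphere sits at roughly (10.6, 1.0) before and (10.8, 1.7) after.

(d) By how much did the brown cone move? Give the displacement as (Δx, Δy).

(1.1, 0.4)

From the two frames, the brown cone sits at roughly (1.8, 1.8) before and (2.9, 2.2) after.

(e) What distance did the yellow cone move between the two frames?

0.8

The yellow cone moved from about (12.2, 3.3) to (12.5, 2.6), a distance of √(0.3² + 0.7²) ≈ 0.8.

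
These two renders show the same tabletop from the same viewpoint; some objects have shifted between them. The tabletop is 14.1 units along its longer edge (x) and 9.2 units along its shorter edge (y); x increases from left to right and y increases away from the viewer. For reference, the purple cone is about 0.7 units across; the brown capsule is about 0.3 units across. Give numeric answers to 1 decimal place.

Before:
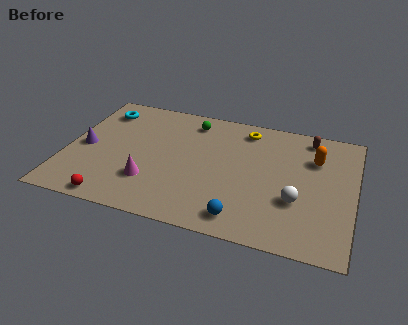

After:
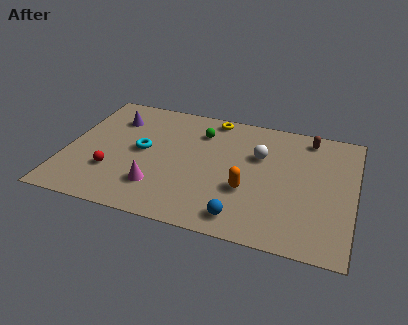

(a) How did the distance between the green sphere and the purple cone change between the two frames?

-1.7

Before: roughly 6.0 units apart; after: 4.3. That's 1.7 units closer together.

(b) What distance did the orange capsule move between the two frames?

4.5

The orange capsule moved from about (12.1, 6.5) to (9.0, 3.3), a distance of √(3.1² + 3.2²) ≈ 4.5.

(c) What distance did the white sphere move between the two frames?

3.4

The white sphere was near (11.4, 3.2) before and (9.4, 6.0) after, so it travelled √(2.0² + 2.8²) ≈ 3.4 units.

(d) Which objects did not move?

the blue sphere and the brown capsule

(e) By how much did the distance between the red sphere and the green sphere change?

-1.8

Before: roughly 7.6 units apart; after: 5.8. That's 1.8 units closer together.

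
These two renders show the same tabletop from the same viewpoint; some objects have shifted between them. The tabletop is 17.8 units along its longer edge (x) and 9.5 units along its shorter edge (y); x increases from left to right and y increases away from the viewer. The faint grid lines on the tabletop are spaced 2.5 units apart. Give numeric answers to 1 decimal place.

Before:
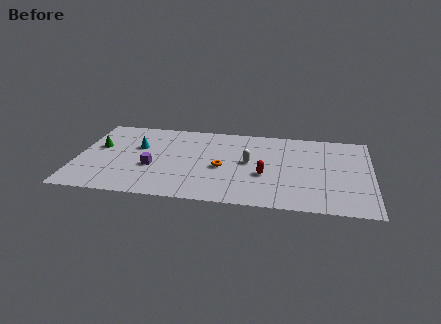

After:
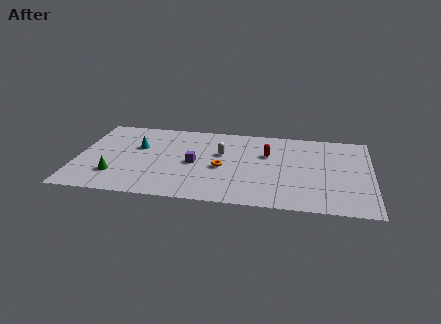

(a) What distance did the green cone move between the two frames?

3.4

From (1.2, 5.7) to (2.4, 2.5), the green cone covered √(1.2² + 3.2²) ≈ 3.4 units.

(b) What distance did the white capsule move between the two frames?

1.9

From (10.4, 5.1) to (8.7, 5.9), the white capsule covered √(1.7² + 0.8²) ≈ 1.9 units.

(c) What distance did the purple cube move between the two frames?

2.6

The purple cube was near (4.6, 3.7) before and (7.1, 4.5) after, so it travelled √(2.5² + 0.8²) ≈ 2.6 units.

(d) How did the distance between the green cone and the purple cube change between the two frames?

+1.2

They were about 3.9 units apart before and 5.1 after — 1.2 units further apart.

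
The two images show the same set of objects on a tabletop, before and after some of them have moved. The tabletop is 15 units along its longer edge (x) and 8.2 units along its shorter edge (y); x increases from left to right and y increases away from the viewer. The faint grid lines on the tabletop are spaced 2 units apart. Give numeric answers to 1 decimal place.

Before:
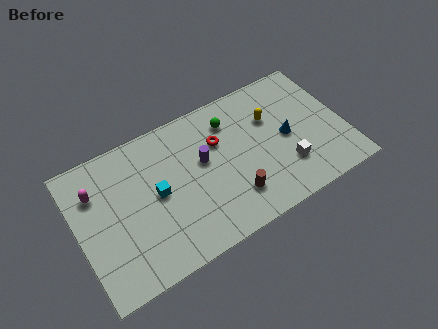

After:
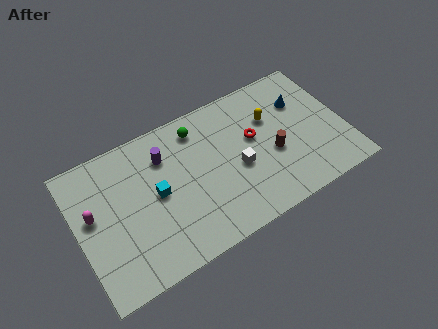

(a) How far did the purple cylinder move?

2.4

The purple cylinder was near (7.1, 4.8) before and (5.1, 6.1) after, so it travelled √(2.0² + 1.3²) ≈ 2.4 units.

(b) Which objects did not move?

the cyan cube and the yellow capsule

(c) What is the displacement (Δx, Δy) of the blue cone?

(1.1, 1.7)

From the two frames, the blue cone sits at roughly (11.8, 4.0) before and (12.9, 5.7) after.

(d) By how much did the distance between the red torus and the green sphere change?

+2.3

The distance was about 1.2 in the first image and 3.5 in the second, so they moved 2.3 units further apart.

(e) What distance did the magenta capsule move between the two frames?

1.2

From (1.2, 5.9) to (0.9, 4.7), the magenta capsule covered √(0.3² + 1.2²) ≈ 1.2 units.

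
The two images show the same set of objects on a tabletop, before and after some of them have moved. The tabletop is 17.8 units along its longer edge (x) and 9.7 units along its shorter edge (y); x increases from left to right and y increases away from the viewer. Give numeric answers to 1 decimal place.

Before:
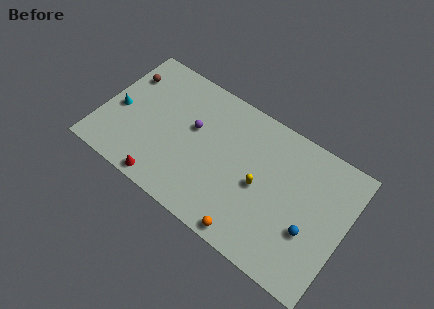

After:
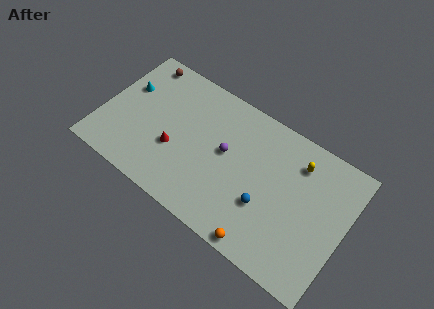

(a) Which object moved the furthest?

the yellow capsule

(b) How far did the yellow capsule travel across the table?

3.9

The yellow capsule moved from about (11.7, 4.5) to (14.0, 7.6), a distance of √(2.3² + 3.1²) ≈ 3.9.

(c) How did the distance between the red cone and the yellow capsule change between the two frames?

+2.0

The distance was about 7.4 in the first image and 9.4 in the second, so they moved 2.0 units further apart.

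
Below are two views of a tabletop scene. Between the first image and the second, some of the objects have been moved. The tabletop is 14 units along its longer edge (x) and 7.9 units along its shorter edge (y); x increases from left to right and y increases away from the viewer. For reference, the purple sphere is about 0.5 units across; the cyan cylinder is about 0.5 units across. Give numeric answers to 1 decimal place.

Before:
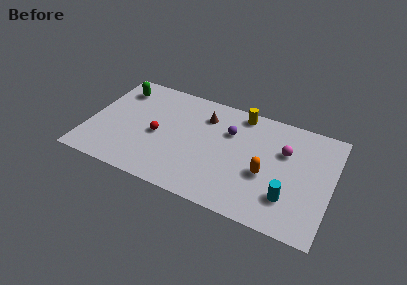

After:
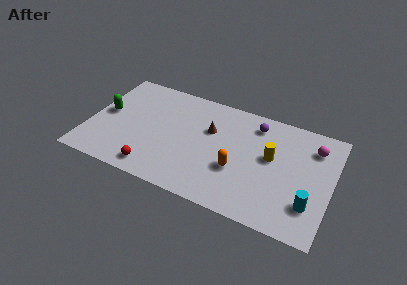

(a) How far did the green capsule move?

2.2

From (1.4, 6.3) to (0.9, 4.2), the green capsule covered √(0.5² + 2.1²) ≈ 2.2 units.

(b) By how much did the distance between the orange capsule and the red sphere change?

-1.4

Before: roughly 6.3 units apart; after: 4.9. That's 1.4 units closer together.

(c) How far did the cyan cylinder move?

1.2

From (11.7, 2.1) to (12.9, 2.1), the cyan cylinder covered √(1.2² + 0.0²) ≈ 1.2 units.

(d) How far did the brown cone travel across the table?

1.0

The brown cone moved from about (6.5, 6.0) to (6.9, 5.1), a distance of √(0.4² + 0.9²) ≈ 1.0.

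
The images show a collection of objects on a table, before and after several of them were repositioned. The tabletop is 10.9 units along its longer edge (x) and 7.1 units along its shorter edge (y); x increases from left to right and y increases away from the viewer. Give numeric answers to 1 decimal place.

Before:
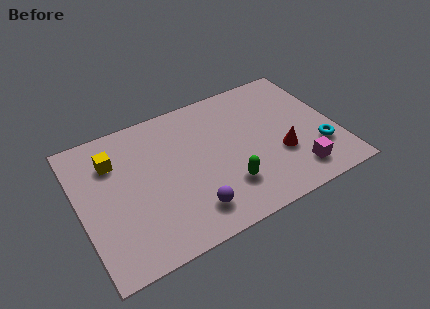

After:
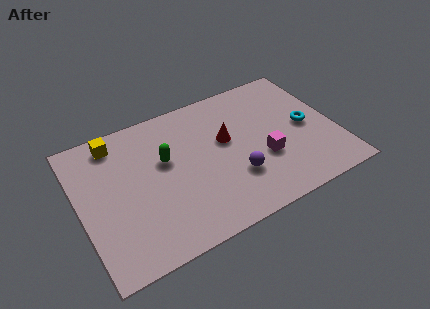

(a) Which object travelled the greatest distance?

the green capsule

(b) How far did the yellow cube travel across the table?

0.9

The yellow cube was near (1.6, 5.2) before and (1.8, 6.1) after, so it travelled √(0.2² + 0.9²) ≈ 0.9 units.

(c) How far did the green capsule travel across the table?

3.3

From (6.0, 1.9) to (3.7, 4.3), the green capsule covered √(2.3² + 2.4²) ≈ 3.3 units.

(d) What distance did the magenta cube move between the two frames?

1.8

From (8.9, 1.3) to (7.7, 2.6), the magenta cube covered √(1.2² + 1.3²) ≈ 1.8 units.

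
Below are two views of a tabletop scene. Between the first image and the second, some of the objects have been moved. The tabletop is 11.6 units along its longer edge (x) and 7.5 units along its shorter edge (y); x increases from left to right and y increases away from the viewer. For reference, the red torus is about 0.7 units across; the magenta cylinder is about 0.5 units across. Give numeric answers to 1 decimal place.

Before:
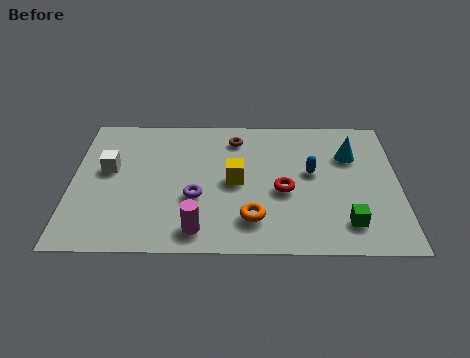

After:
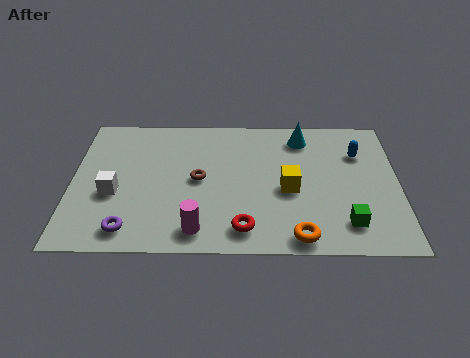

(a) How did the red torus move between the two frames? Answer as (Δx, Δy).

(-1.4, -2.0)

From the two frames, the red torus sits at roughly (7.5, 3.2) before and (6.1, 1.2) after.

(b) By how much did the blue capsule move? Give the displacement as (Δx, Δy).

(1.7, 1.1)

The blue capsule started near (8.5, 4.2) and ended near (10.2, 5.3).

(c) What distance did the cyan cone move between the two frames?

2.0

From (9.9, 5.2) to (8.2, 6.2), the cyan cone covered √(1.7² + 1.0²) ≈ 2.0 units.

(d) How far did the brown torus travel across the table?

2.6

From (5.8, 6.1) to (4.5, 3.8), the brown torus covered √(1.3² + 2.3²) ≈ 2.6 units.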